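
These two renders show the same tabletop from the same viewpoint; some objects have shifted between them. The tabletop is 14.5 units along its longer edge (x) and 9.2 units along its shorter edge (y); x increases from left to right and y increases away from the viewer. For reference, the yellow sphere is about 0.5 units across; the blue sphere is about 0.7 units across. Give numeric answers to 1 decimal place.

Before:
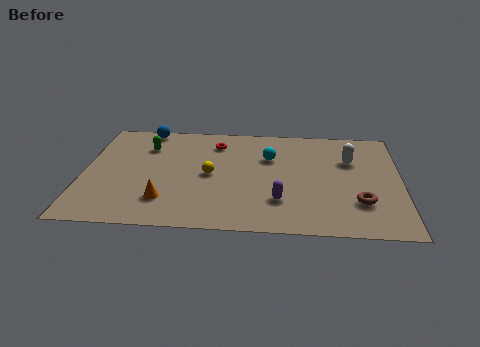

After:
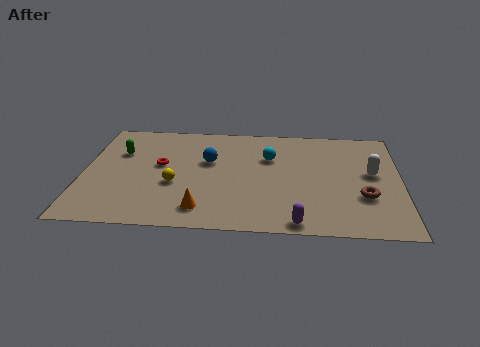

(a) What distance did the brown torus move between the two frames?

0.5

The brown torus was near (12.6, 2.6) before and (12.8, 3.1) after, so it travelled √(0.2² + 0.5²) ≈ 0.5 units.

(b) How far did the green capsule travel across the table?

1.3

From (2.8, 6.8) to (1.6, 6.2), the green capsule covered √(1.2² + 0.6²) ≈ 1.3 units.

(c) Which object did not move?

the cyan sphere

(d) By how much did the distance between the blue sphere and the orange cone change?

-2.2

They were about 6.3 units apart before and 4.1 after — 2.2 units closer together.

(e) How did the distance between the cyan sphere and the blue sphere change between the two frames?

-3.4

Before: roughly 6.2 units apart; after: 2.8. That's 3.4 units closer together.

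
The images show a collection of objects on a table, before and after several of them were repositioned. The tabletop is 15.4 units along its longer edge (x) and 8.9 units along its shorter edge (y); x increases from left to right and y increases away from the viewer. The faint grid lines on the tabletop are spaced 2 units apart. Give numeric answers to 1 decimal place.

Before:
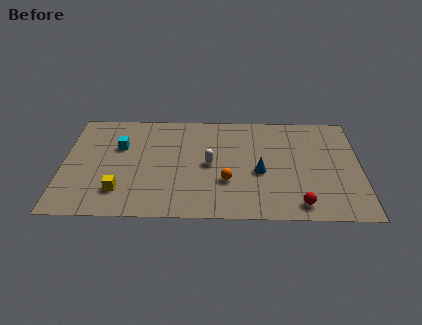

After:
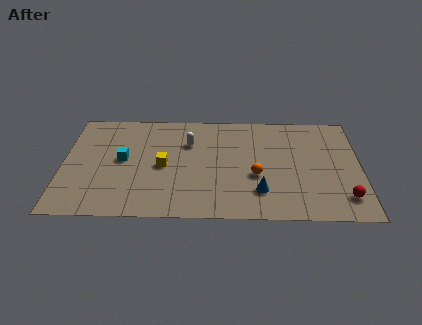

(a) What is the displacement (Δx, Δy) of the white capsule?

(-1.1, 1.8)

The white capsule started near (7.6, 4.4) and ended near (6.5, 6.2).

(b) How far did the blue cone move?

1.6

The blue cone was near (10.2, 3.8) before and (10.2, 2.2) after, so it travelled √(0.0² + 1.6²) ≈ 1.6 units.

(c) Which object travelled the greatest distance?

the yellow cube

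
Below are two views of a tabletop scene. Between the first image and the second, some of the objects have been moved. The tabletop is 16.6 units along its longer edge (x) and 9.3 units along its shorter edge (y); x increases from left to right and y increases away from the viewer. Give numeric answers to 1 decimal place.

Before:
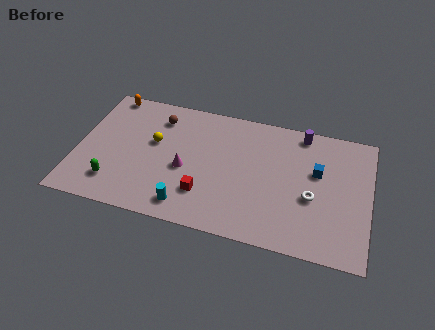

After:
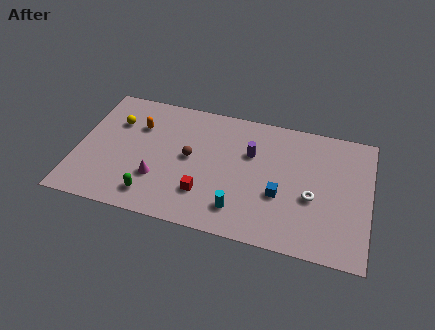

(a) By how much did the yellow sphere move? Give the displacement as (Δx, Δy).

(-2.3, 1.0)

The yellow sphere was at about (4.3, 5.5) and moved to about (2.0, 6.5).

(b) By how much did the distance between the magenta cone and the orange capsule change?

-2.7

Before: roughly 6.6 units apart; after: 3.9. That's 2.7 units closer together.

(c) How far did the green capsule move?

2.2

From (2.3, 2.0) to (4.5, 1.6), the green capsule covered √(2.2² + 0.4²) ≈ 2.2 units.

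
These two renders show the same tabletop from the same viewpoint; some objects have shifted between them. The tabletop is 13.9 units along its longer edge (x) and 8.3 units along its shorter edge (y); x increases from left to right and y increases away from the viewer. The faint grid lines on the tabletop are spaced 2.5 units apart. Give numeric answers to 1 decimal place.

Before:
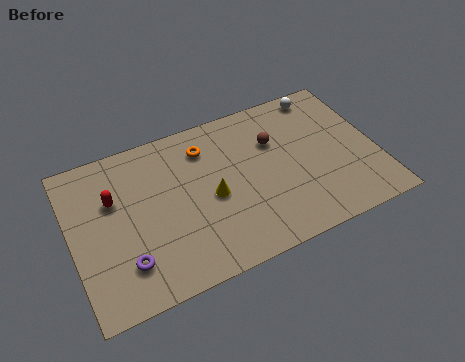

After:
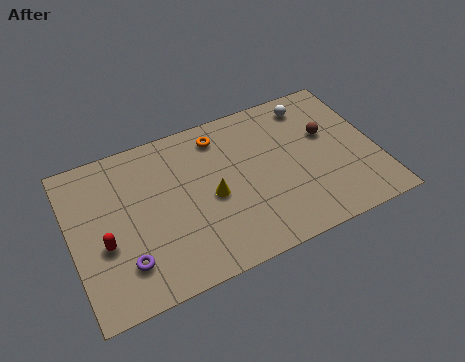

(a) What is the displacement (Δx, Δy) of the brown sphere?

(2.4, -0.5)

The brown sphere started near (9.4, 5.6) and ended near (11.8, 5.1).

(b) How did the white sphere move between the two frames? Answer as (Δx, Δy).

(-0.6, -0.4)

From the two frames, the white sphere sits at roughly (11.9, 7.4) before and (11.3, 7.0) after.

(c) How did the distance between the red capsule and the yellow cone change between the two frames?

+0.3

Before: roughly 4.6 units apart; after: 4.9. That's 0.3 units further apart.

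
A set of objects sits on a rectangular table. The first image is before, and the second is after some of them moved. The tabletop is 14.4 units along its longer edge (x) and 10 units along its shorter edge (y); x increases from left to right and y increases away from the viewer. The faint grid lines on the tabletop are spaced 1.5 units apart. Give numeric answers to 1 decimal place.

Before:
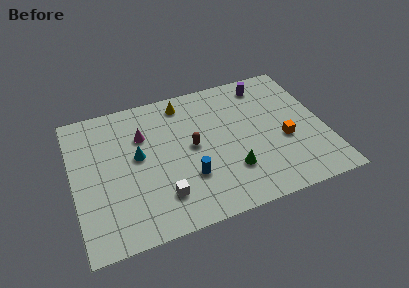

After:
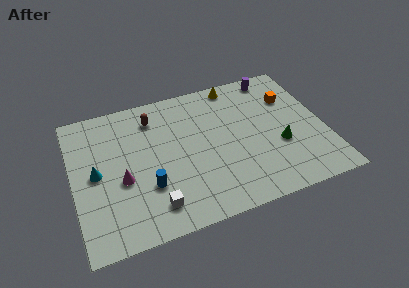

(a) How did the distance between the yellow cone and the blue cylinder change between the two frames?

+2.6

The distance was about 5.5 in the first image and 8.1 in the second, so they moved 2.6 units further apart.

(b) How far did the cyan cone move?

2.5

The cyan cone moved from about (3.7, 5.5) to (1.3, 5.0), a distance of √(2.4² + 0.5²) ≈ 2.5.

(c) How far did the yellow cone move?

3.1

The yellow cone was near (6.6, 8.6) before and (9.7, 9.0) after, so it travelled √(3.1² + 0.4²) ≈ 3.1 units.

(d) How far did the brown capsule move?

3.4

From (6.8, 5.2) to (4.8, 8.0), the brown capsule covered √(2.0² + 2.8²) ≈ 3.4 units.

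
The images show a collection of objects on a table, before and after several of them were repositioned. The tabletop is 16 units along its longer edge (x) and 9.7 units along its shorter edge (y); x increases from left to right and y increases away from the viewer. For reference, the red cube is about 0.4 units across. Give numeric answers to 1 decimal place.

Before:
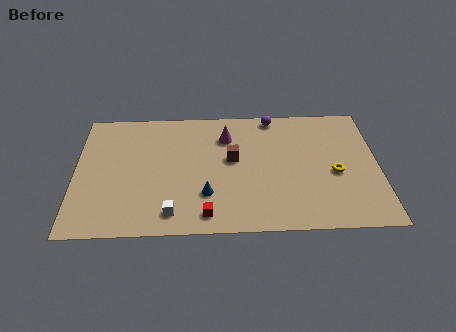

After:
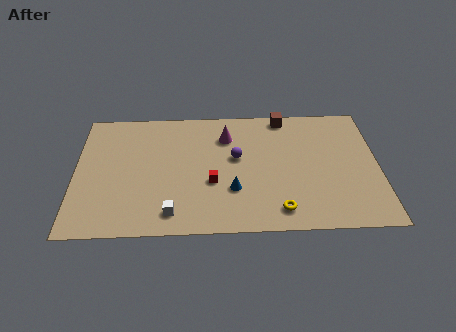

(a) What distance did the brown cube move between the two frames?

4.3

From (8.3, 5.5) to (11.1, 8.8), the brown cube covered √(2.8² + 3.3²) ≈ 4.3 units.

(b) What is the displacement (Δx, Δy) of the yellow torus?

(-3.0, -2.7)

From the two frames, the yellow torus sits at roughly (13.7, 4.2) before and (10.7, 1.5) after.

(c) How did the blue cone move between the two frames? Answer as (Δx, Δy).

(1.4, 0.3)

The blue cone was at about (6.9, 2.8) and moved to about (8.3, 3.1).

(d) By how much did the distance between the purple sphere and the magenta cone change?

-1.1

They were about 2.9 units apart before and 1.8 after — 1.1 units closer together.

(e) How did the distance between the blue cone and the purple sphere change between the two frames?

-4.5

Before: roughly 7.0 units apart; after: 2.5. That's 4.5 units closer together.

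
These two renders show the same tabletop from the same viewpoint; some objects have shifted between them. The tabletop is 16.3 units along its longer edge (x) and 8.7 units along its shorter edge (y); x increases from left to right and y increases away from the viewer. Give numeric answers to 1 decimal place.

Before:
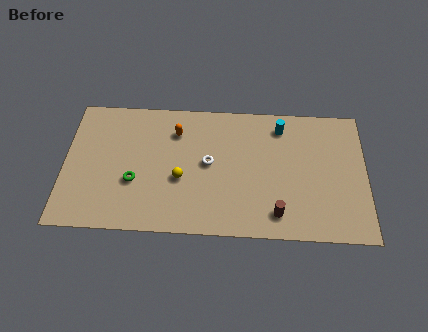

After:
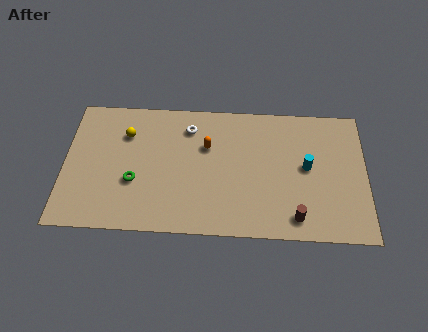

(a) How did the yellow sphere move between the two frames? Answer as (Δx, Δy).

(-3.0, 2.8)

From the two frames, the yellow sphere sits at roughly (6.3, 3.5) before and (3.3, 6.3) after.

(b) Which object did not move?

the green torus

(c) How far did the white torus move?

2.5

From (7.8, 4.6) to (6.7, 6.9), the white torus covered √(1.1² + 2.3²) ≈ 2.5 units.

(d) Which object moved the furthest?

the yellow sphere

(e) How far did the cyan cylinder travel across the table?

3.0

The cyan cylinder moved from about (11.7, 7.2) to (13.1, 4.6), a distance of √(1.4² + 2.6²) ≈ 3.0.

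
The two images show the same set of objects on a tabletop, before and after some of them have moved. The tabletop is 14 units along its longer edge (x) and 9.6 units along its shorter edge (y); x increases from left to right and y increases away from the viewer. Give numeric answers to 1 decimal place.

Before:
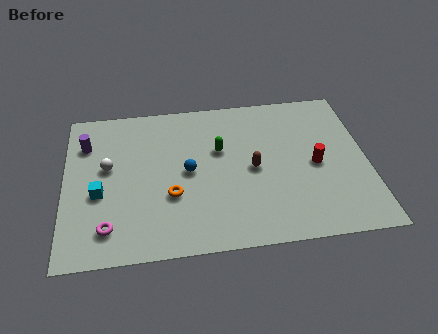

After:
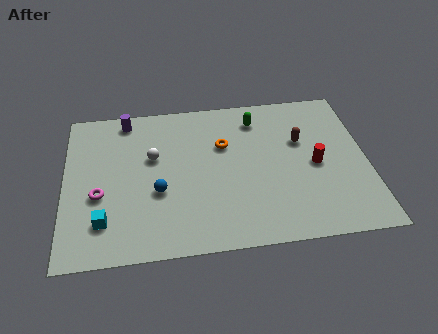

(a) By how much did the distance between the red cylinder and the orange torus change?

-2.2

The distance was about 6.8 in the first image and 4.6 in the second, so they moved 2.2 units closer together.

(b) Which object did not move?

the red cylinder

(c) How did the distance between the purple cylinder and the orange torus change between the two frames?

-0.4

The distance was about 5.4 in the first image and 5.0 in the second, so they moved 0.4 units closer together.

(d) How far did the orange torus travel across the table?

3.8

The orange torus moved from about (4.9, 3.4) to (7.4, 6.3), a distance of √(2.5² + 2.9²) ≈ 3.8.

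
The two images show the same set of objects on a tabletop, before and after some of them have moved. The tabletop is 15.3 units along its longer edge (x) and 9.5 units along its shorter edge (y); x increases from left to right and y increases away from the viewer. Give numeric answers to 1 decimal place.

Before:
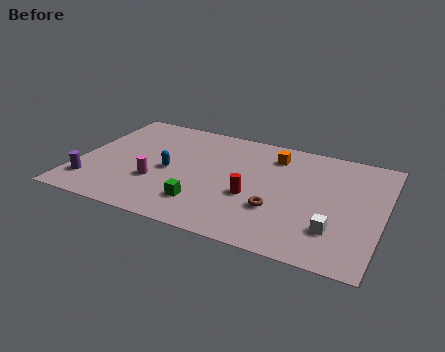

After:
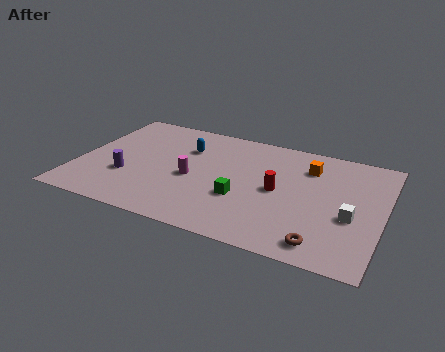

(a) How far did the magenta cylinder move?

2.0

The magenta cylinder was near (4.1, 3.2) before and (5.8, 4.2) after, so it travelled √(1.7² + 1.0²) ≈ 2.0 units.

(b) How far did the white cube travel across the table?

1.5

The white cube was near (13.1, 2.5) before and (13.8, 3.8) after, so it travelled √(0.7² + 1.3²) ≈ 1.5 units.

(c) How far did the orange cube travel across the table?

1.8

The orange cube moved from about (9.6, 7.6) to (11.4, 7.2), a distance of √(1.8² + 0.4²) ≈ 1.8.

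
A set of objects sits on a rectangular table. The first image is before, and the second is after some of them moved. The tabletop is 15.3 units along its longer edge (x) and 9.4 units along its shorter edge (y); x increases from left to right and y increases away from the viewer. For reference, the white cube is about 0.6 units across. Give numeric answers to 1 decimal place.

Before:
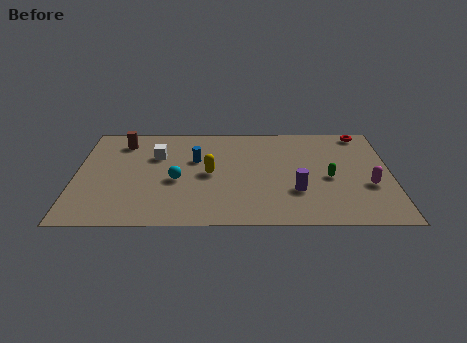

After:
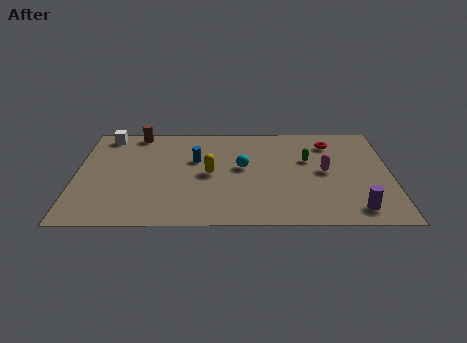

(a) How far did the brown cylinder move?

1.1

The brown cylinder moved from about (2.2, 7.6) to (2.9, 8.5), a distance of √(0.7² + 0.9²) ≈ 1.1.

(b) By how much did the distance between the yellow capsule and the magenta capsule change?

-2.2

They were about 7.8 units apart before and 5.6 after — 2.2 units closer together.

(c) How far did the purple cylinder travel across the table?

3.2

The purple cylinder was near (10.7, 3.0) before and (13.5, 1.4) after, so it travelled √(2.8² + 1.6²) ≈ 3.2 units.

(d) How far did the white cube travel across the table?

3.2

The white cube moved from about (3.9, 6.3) to (1.4, 8.3), a distance of √(2.5² + 2.0²) ≈ 3.2.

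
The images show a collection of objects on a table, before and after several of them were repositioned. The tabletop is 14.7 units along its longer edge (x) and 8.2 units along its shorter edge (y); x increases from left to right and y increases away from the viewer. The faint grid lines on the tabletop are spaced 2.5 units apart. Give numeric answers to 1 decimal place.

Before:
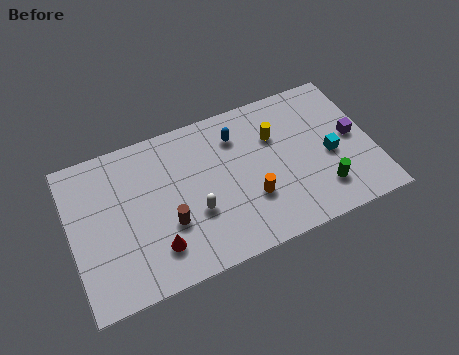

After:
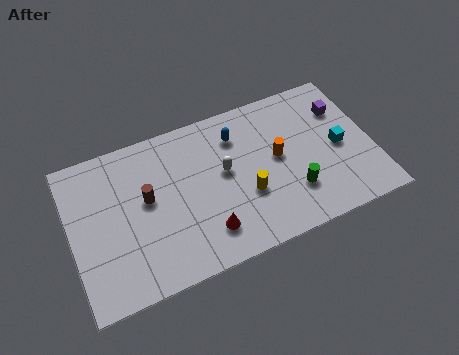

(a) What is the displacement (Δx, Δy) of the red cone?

(2.4, -0.1)

The red cone started near (3.9, 1.9) and ended near (6.3, 1.8).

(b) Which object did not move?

the blue capsule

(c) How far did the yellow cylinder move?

3.1

The yellow cylinder moved from about (10.1, 5.6) to (8.4, 3.0), a distance of √(1.7² + 2.6²) ≈ 3.1.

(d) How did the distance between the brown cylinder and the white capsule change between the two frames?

+2.5

The distance was about 1.3 in the first image and 3.8 in the second, so they moved 2.5 units further apart.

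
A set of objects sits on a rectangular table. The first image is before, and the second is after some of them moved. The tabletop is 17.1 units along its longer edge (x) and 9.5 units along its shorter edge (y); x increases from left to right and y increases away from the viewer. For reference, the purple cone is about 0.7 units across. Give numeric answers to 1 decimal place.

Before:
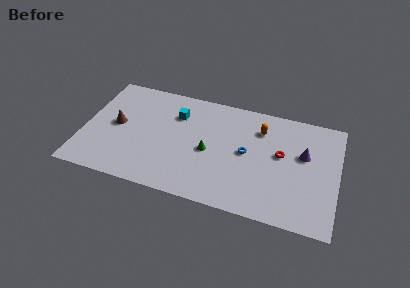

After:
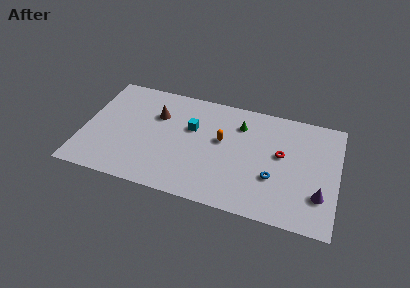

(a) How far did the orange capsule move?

3.0

From (11.8, 7.2) to (9.3, 5.5), the orange capsule covered √(2.5² + 1.7²) ≈ 3.0 units.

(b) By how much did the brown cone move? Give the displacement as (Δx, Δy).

(2.6, 1.6)

The brown cone started near (2.2, 4.9) and ended near (4.8, 6.5).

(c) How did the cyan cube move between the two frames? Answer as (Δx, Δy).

(1.1, -0.9)

The cyan cube was at about (6.1, 6.9) and moved to about (7.2, 6.0).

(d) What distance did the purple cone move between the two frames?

3.3

The purple cone moved from about (14.8, 5.8) to (16.0, 2.7), a distance of √(1.2² + 3.1²) ≈ 3.3.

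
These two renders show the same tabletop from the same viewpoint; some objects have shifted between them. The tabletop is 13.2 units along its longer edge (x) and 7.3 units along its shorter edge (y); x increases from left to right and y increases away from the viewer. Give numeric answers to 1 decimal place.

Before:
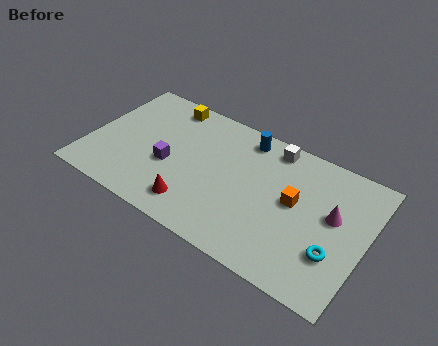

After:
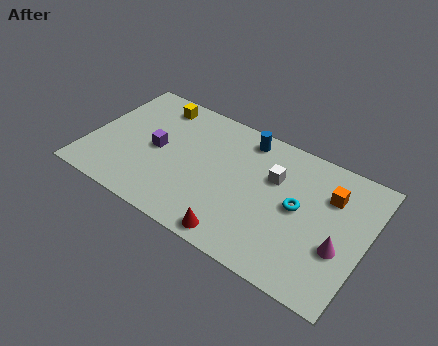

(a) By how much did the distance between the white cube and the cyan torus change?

-3.8

The distance was about 5.4 in the first image and 1.6 in the second, so they moved 3.8 units closer together.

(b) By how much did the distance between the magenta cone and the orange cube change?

+0.8

Before: roughly 1.8 units apart; after: 2.6. That's 0.8 units further apart.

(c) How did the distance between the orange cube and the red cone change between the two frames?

+0.6

The distance was about 5.1 in the first image and 5.7 in the second, so they moved 0.6 units further apart.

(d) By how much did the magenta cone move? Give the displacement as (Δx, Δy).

(0.5, -1.5)

The magenta cone started near (11.6, 4.2) and ended near (12.1, 2.7).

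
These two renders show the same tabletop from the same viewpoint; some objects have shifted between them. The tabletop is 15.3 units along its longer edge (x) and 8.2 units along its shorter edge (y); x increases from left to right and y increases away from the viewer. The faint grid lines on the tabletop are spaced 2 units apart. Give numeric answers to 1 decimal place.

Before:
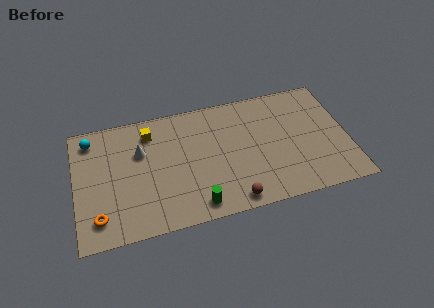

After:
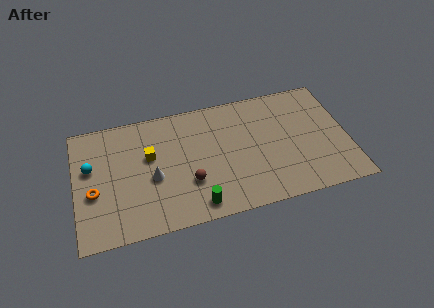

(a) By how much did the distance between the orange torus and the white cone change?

-1.2

They were about 4.5 units apart before and 3.3 after — 1.2 units closer together.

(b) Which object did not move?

the green cylinder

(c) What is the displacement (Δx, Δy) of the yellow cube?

(-0.1, -1.6)

The yellow cube started near (4.3, 6.6) and ended near (4.2, 5.0).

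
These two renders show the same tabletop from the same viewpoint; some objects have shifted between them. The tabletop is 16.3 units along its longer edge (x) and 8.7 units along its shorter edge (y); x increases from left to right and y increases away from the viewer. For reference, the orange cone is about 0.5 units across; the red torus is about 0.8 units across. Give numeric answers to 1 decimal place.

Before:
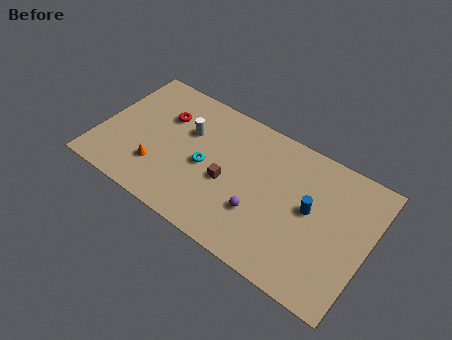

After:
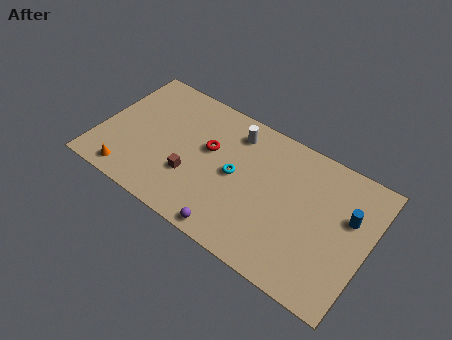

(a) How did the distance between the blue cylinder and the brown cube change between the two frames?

+4.6

Before: roughly 5.0 units apart; after: 9.6. That's 4.6 units further apart.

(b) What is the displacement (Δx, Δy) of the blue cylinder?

(2.2, 0.8)

The blue cylinder started near (12.8, 4.7) and ended near (15.0, 5.5).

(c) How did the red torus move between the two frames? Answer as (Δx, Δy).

(2.9, -0.8)

The red torus was at about (3.6, 6.0) and moved to about (6.5, 5.2).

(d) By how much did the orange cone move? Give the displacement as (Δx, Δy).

(-1.5, -1.3)

The orange cone started near (3.8, 2.4) and ended near (2.3, 1.1).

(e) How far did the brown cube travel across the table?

2.2

From (7.9, 3.7) to (5.8, 2.9), the brown cube covered √(2.1² + 0.8²) ≈ 2.2 units.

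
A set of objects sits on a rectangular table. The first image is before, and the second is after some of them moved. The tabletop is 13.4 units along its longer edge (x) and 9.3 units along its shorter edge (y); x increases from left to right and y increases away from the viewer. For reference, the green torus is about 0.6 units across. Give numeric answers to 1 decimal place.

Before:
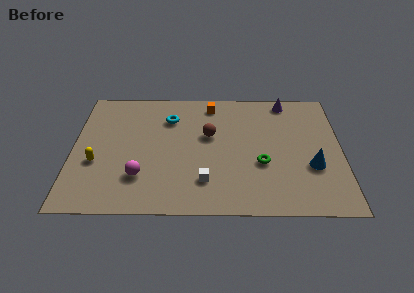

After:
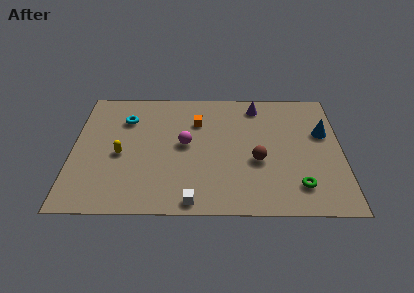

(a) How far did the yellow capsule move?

1.3

The yellow capsule was near (1.2, 3.5) before and (2.4, 4.1) after, so it travelled √(1.2² + 0.6²) ≈ 1.3 units.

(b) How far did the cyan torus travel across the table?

2.2

The cyan torus was near (4.8, 6.9) before and (2.6, 6.8) after, so it travelled √(2.2² + 0.1²) ≈ 2.2 units.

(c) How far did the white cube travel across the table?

1.5

The white cube was near (6.6, 2.2) before and (6.0, 0.8) after, so it travelled √(0.6² + 1.4²) ≈ 1.5 units.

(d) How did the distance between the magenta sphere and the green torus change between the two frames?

+0.3

They were about 6.1 units apart before and 6.4 after — 0.3 units further apart.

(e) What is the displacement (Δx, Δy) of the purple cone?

(-1.5, -0.4)

The purple cone started near (10.7, 8.3) and ended near (9.2, 7.9).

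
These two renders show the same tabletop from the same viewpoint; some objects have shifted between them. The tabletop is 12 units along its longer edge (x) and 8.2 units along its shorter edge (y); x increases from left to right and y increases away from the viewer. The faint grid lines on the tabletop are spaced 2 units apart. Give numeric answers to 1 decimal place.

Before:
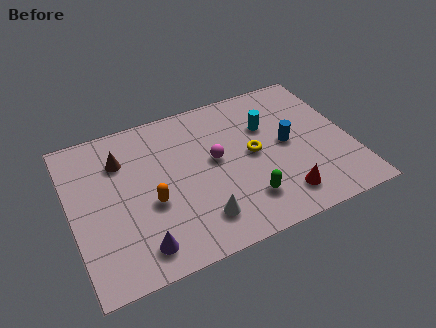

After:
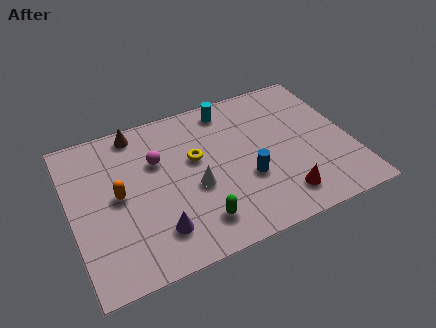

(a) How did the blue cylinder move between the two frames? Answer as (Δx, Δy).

(-1.9, -1.2)

The blue cylinder was at about (9.3, 4.2) and moved to about (7.4, 3.0).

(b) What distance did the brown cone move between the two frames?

1.5

The brown cone moved from about (2.3, 6.0) to (3.1, 7.3), a distance of √(0.8² + 1.3²) ≈ 1.5.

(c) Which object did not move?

the red cone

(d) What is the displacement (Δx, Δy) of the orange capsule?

(-1.3, 0.9)

From the two frames, the orange capsule sits at roughly (3.3, 3.3) before and (2.0, 4.2) after.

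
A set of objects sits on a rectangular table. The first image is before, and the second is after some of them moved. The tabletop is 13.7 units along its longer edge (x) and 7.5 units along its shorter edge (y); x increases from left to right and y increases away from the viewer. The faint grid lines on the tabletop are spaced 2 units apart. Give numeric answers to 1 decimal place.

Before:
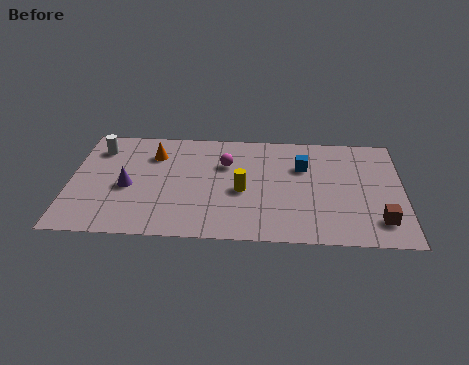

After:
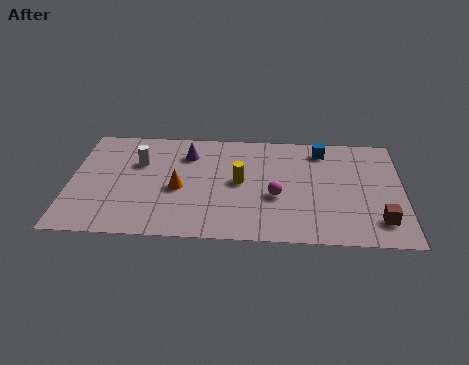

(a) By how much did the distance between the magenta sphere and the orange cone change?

+1.0

They were about 3.0 units apart before and 4.0 after — 1.0 units further apart.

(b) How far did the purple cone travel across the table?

3.4

The purple cone moved from about (2.4, 3.3) to (4.8, 5.7), a distance of √(2.4² + 2.4²) ≈ 3.4.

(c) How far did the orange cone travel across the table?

2.5

The orange cone moved from about (3.4, 5.6) to (4.5, 3.3), a distance of √(1.1² + 2.3²) ≈ 2.5.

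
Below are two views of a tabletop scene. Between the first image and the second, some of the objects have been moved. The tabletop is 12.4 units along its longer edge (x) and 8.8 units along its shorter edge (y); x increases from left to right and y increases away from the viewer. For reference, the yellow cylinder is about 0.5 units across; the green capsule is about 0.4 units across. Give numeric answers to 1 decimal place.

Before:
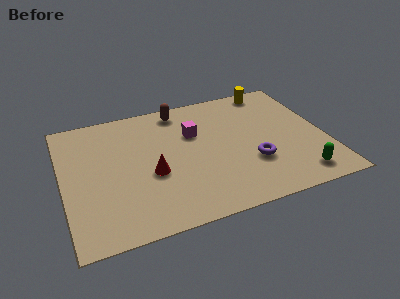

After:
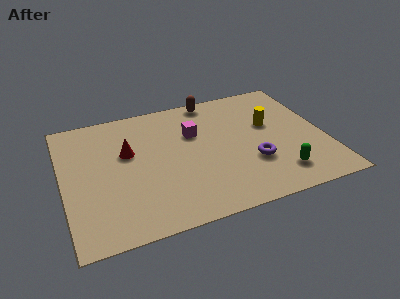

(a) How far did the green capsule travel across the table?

1.0

From (10.8, 1.3) to (9.9, 1.7), the green capsule covered √(0.9² + 0.4²) ≈ 1.0 units.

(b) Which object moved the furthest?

the yellow cylinder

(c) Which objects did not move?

the magenta cube and the purple torus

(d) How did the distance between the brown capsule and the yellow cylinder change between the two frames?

-0.8

Before: roughly 4.5 units apart; after: 3.7. That's 0.8 units closer together.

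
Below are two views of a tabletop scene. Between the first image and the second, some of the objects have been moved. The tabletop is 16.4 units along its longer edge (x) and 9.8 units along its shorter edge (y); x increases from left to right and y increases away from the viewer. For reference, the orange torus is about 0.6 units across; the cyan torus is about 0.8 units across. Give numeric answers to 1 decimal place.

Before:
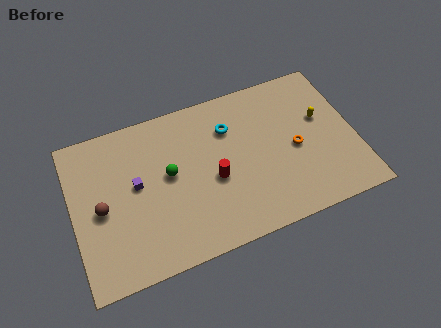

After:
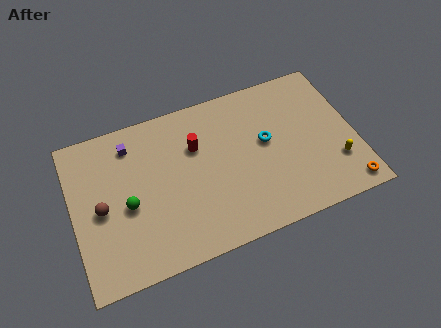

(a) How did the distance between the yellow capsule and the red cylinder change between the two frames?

+2.0

They were about 6.7 units apart before and 8.7 after — 2.0 units further apart.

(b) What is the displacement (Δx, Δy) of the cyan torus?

(2.0, -1.6)

From the two frames, the cyan torus sits at roughly (9.3, 7.1) before and (11.3, 5.5) after.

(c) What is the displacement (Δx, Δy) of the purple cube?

(-0.1, 2.6)

From the two frames, the purple cube sits at roughly (3.7, 5.4) before and (3.6, 8.0) after.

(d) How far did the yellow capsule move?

3.1

From (14.6, 5.9) to (15.1, 2.8), the yellow capsule covered √(0.5² + 3.1²) ≈ 3.1 units.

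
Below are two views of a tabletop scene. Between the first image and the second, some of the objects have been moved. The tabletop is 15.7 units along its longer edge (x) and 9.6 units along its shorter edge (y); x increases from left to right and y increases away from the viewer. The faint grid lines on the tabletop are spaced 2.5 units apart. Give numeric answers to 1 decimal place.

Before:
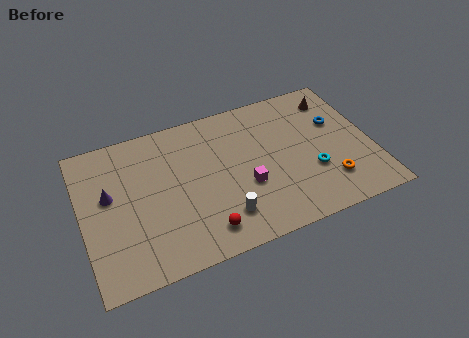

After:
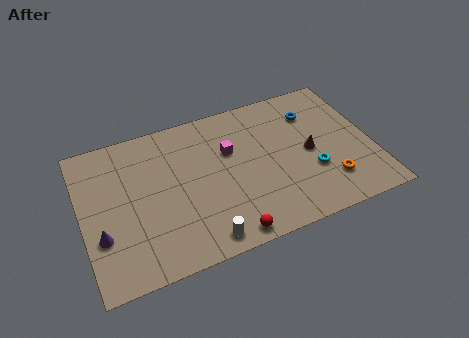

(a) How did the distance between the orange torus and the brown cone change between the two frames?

-3.2

The distance was about 5.6 in the first image and 2.4 in the second, so they moved 3.2 units closer together.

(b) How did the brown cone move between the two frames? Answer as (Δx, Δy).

(-1.8, -3.2)

The brown cone was at about (14.1, 7.8) and moved to about (12.3, 4.6).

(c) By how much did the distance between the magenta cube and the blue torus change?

-1.1

The distance was about 5.9 in the first image and 4.8 in the second, so they moved 1.1 units closer together.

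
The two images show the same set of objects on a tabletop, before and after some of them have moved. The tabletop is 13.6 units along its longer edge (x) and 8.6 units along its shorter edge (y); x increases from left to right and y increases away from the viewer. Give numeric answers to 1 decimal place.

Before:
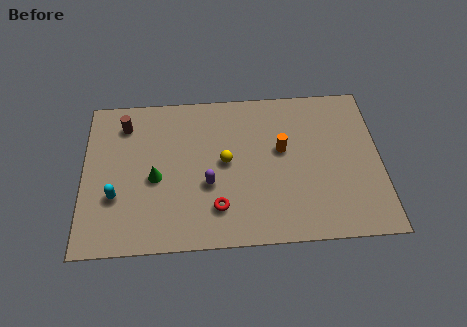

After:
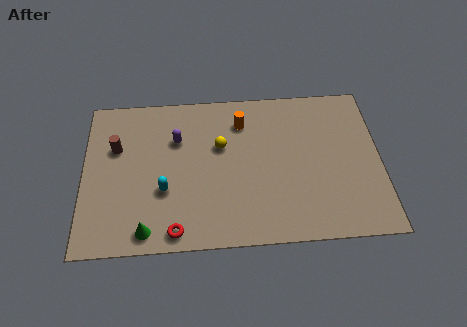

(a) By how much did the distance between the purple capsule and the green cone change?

+2.6

They were about 2.5 units apart before and 5.1 after — 2.6 units further apart.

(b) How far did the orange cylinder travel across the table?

2.5

The orange cylinder was near (9.1, 5.0) before and (7.3, 6.7) after, so it travelled √(1.8² + 1.7²) ≈ 2.5 units.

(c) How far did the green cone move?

2.8

The green cone was near (3.3, 3.8) before and (2.9, 1.0) after, so it travelled √(0.4² + 2.8²) ≈ 2.8 units.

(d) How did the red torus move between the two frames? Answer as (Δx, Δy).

(-1.9, -1.1)

From the two frames, the red torus sits at roughly (6.1, 2.0) before and (4.2, 0.9) after.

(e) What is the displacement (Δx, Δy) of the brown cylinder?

(-0.4, -1.3)

From the two frames, the brown cylinder sits at roughly (1.9, 6.9) before and (1.5, 5.6) after.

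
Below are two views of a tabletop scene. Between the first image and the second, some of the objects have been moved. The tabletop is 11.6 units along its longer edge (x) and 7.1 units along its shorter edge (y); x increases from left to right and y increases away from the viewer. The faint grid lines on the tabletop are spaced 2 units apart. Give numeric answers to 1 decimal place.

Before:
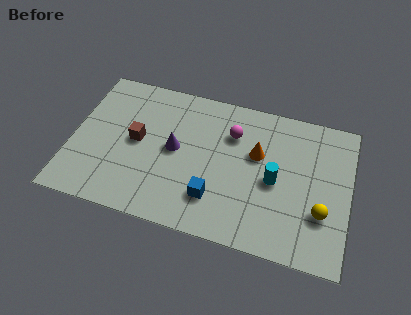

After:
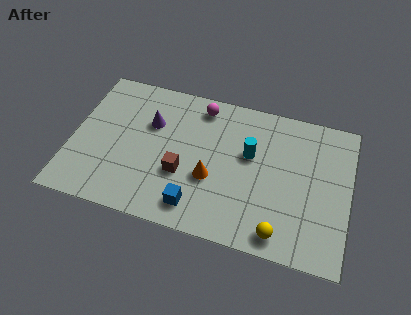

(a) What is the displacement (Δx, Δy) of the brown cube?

(2.0, -1.1)

The brown cube was at about (2.7, 3.7) and moved to about (4.7, 2.6).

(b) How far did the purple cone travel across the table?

1.5

From (4.3, 3.7) to (3.2, 4.7), the purple cone covered √(1.1² + 1.0²) ≈ 1.5 units.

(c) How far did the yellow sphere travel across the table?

2.1

From (10.5, 2.3) to (8.9, 0.9), the yellow sphere covered √(1.6² + 1.4²) ≈ 2.1 units.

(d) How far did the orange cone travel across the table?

2.5

The orange cone moved from about (7.7, 4.4) to (5.9, 2.7), a distance of √(1.8² + 1.7²) ≈ 2.5.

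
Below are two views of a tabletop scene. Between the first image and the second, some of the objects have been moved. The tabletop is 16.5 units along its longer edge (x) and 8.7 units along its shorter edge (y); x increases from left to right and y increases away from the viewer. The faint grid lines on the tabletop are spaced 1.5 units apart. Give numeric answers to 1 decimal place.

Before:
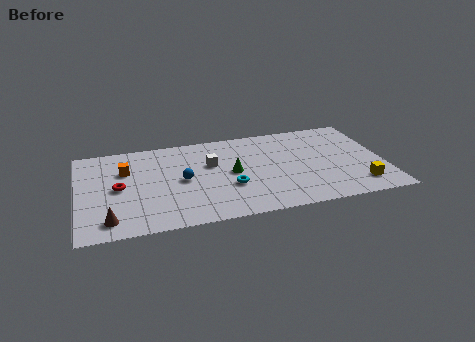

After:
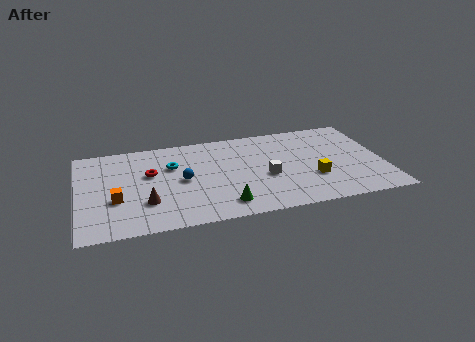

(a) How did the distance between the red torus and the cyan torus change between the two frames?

-4.7

They were about 6.0 units apart before and 1.3 after — 4.7 units closer together.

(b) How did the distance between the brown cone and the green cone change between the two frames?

-3.1

They were about 7.3 units apart before and 4.2 after — 3.1 units closer together.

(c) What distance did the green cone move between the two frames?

3.0

From (8.3, 4.4) to (7.7, 1.5), the green cone covered √(0.6² + 2.9²) ≈ 3.0 units.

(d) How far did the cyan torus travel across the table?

4.0

From (8.1, 3.1) to (5.1, 5.8), the cyan torus covered √(3.0² + 2.7²) ≈ 4.0 units.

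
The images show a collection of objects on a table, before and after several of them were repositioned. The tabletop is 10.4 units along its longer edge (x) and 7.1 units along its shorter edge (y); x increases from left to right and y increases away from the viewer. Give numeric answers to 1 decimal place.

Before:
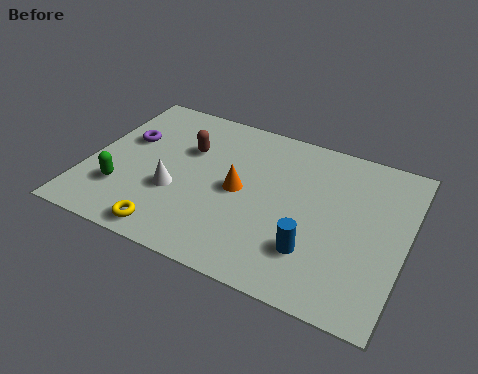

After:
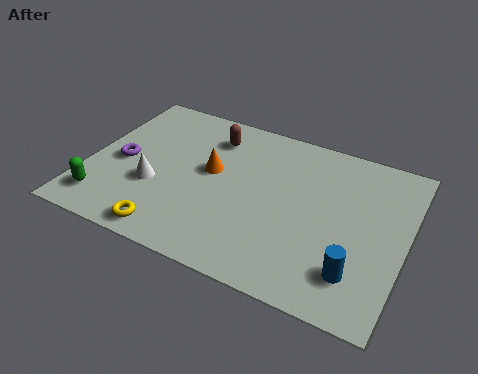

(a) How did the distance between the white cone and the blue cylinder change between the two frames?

+2.1

Before: roughly 4.7 units apart; after: 6.8. That's 2.1 units further apart.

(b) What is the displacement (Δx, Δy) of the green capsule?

(-0.5, -0.7)

From the two frames, the green capsule sits at roughly (1.3, 2.0) before and (0.8, 1.3) after.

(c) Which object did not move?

the yellow torus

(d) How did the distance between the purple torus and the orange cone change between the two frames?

-1.0

They were about 4.0 units apart before and 3.0 after — 1.0 units closer together.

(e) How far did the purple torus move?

1.1

The purple torus moved from about (1.1, 4.4) to (1.1, 3.3), a distance of √(0.0² + 1.1²) ≈ 1.1.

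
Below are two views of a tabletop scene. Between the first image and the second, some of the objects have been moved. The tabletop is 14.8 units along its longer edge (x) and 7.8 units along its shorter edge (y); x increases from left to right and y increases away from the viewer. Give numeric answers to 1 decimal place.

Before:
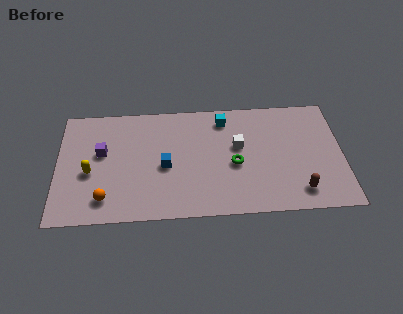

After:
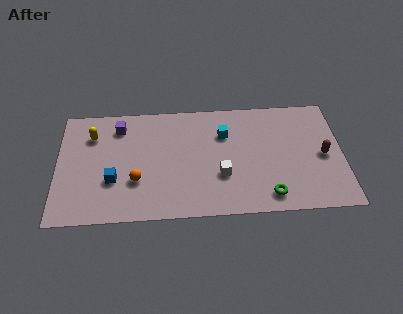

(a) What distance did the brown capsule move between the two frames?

2.6

The brown capsule was near (12.5, 1.4) before and (13.8, 3.7) after, so it travelled √(1.3² + 2.3²) ≈ 2.6 units.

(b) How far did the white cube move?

2.1

From (9.4, 4.6) to (8.5, 2.7), the white cube covered √(0.9² + 1.9²) ≈ 2.1 units.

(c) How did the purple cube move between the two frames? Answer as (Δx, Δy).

(0.9, 1.7)

The purple cube started near (2.3, 4.6) and ended near (3.2, 6.3).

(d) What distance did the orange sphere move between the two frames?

1.9

From (2.5, 1.5) to (4.1, 2.6), the orange sphere covered √(1.6² + 1.1²) ≈ 1.9 units.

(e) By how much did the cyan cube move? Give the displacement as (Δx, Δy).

(0.0, -1.0)

The cyan cube was at about (8.7, 6.5) and moved to about (8.7, 5.5).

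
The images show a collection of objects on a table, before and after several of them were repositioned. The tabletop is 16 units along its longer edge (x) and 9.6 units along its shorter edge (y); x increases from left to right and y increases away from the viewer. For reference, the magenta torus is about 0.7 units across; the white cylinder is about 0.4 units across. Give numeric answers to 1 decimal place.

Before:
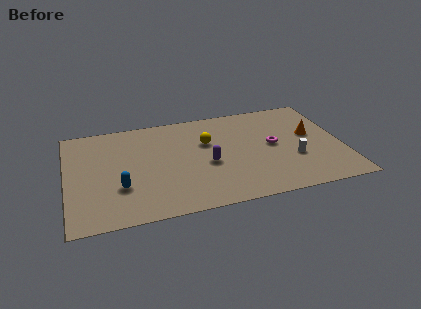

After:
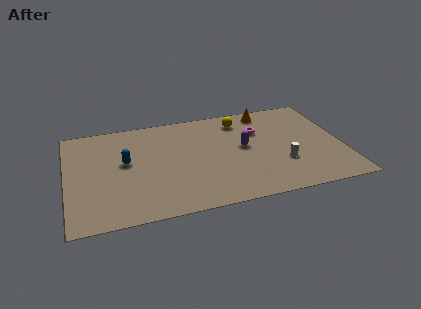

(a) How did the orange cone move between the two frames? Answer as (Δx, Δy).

(-2.4, 2.9)

From the two frames, the orange cone sits at roughly (14.3, 5.5) before and (11.9, 8.4) after.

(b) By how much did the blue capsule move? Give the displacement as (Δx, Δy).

(0.4, 2.3)

The blue capsule was at about (3.0, 3.1) and moved to about (3.4, 5.4).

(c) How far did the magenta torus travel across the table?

1.7

From (12.0, 5.0) to (11.3, 6.6), the magenta torus covered √(0.7² + 1.6²) ≈ 1.7 units.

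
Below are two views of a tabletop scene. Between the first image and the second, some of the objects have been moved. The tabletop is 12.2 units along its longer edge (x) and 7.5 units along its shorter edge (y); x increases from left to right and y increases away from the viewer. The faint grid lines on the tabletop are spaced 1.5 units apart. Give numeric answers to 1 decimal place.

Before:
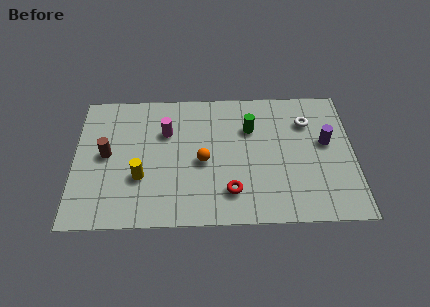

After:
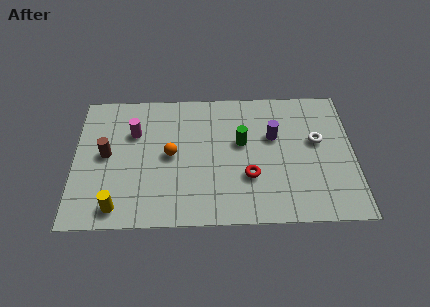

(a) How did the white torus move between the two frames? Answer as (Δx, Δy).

(0.4, -1.1)

From the two frames, the white torus sits at roughly (10.2, 5.5) before and (10.6, 4.4) after.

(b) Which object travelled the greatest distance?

the purple cylinder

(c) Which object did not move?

the brown cylinder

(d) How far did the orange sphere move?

1.5

The orange sphere was near (5.6, 3.4) before and (4.2, 3.8) after, so it travelled √(1.4² + 0.4²) ≈ 1.5 units.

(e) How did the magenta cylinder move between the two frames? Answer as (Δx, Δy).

(-1.4, 0.0)

The magenta cylinder started near (4.0, 5.1) and ended near (2.6, 5.1).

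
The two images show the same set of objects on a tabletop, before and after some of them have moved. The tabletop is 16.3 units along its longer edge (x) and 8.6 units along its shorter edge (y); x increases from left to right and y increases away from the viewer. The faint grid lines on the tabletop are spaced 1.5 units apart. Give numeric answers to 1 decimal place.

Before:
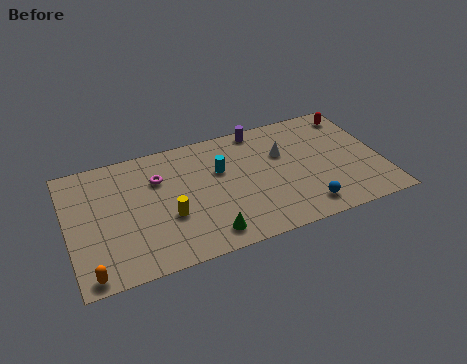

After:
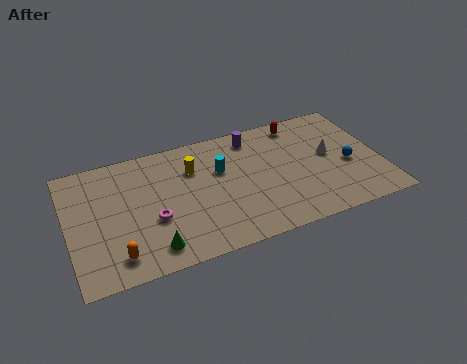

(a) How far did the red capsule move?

2.9

The red capsule moved from about (15.3, 7.3) to (12.4, 7.5), a distance of √(2.9² + 0.2²) ≈ 2.9.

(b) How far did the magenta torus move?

2.7

The magenta torus was near (4.8, 6.0) before and (4.3, 3.3) after, so it travelled √(0.5² + 2.7²) ≈ 2.7 units.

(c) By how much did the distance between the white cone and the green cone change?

+4.0

They were about 6.2 units apart before and 10.2 after — 4.0 units further apart.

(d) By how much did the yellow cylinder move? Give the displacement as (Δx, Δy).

(1.5, 2.9)

From the two frames, the yellow cylinder sits at roughly (5.1, 3.2) before and (6.6, 6.1) after.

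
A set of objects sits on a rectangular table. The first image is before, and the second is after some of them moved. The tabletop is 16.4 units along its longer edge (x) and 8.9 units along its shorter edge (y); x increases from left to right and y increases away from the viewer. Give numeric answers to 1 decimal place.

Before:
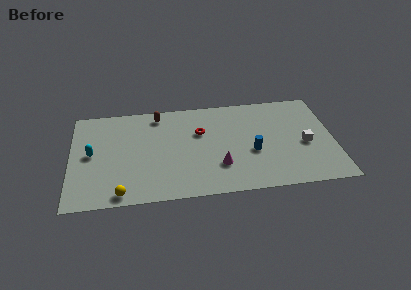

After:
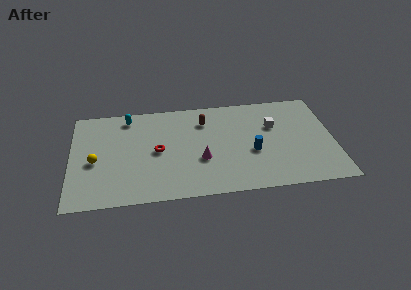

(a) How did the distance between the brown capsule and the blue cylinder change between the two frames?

-2.8

The distance was about 7.1 in the first image and 4.3 in the second, so they moved 2.8 units closer together.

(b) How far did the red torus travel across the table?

3.0

From (8.1, 5.8) to (5.4, 4.4), the red torus covered √(2.7² + 1.4²) ≈ 3.0 units.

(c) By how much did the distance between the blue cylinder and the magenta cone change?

+0.9

The distance was about 2.3 in the first image and 3.2 in the second, so they moved 0.9 units further apart.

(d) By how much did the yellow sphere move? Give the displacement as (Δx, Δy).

(-1.6, 3.0)

From the two frames, the yellow sphere sits at roughly (3.1, 0.9) before and (1.5, 3.9) after.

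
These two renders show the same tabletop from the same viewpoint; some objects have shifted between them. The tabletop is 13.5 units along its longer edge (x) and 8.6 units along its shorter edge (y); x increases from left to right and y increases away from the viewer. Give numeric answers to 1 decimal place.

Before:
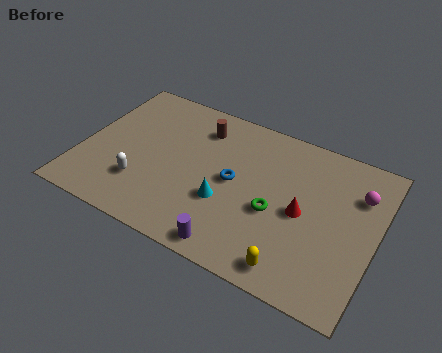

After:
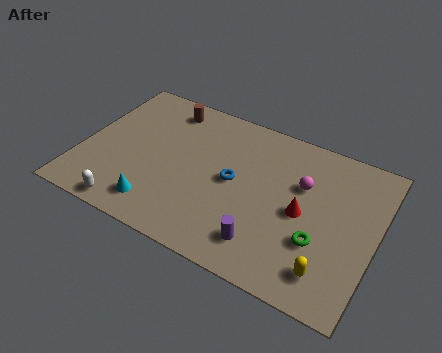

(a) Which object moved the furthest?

the cyan cone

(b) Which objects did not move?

the blue torus and the red cone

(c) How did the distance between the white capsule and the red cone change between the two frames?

+0.8

Before: roughly 7.4 units apart; after: 8.2. That's 0.8 units further apart.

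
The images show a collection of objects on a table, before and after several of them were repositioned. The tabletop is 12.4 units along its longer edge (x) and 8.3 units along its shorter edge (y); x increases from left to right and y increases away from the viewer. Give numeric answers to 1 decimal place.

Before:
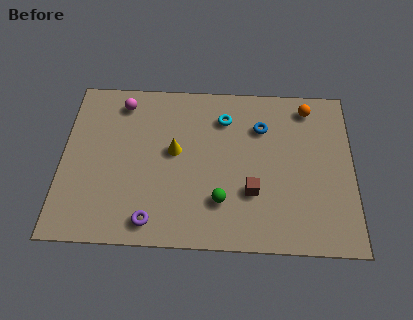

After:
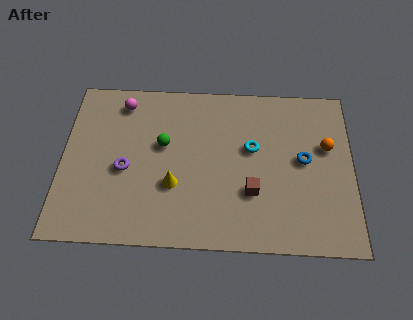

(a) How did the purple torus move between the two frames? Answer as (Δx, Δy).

(-1.2, 2.5)

The purple torus started near (3.9, 1.1) and ended near (2.7, 3.6).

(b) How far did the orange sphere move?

2.2

The orange sphere was near (10.5, 7.1) before and (11.3, 5.1) after, so it travelled √(0.8² + 2.0²) ≈ 2.2 units.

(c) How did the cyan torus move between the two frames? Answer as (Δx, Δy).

(1.2, -1.5)

The cyan torus started near (6.9, 6.4) and ended near (8.1, 4.9).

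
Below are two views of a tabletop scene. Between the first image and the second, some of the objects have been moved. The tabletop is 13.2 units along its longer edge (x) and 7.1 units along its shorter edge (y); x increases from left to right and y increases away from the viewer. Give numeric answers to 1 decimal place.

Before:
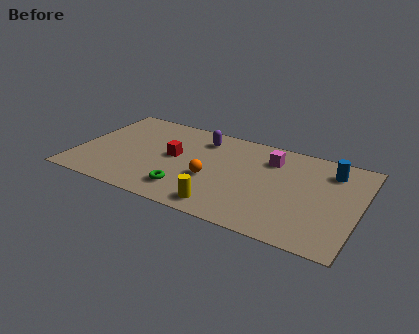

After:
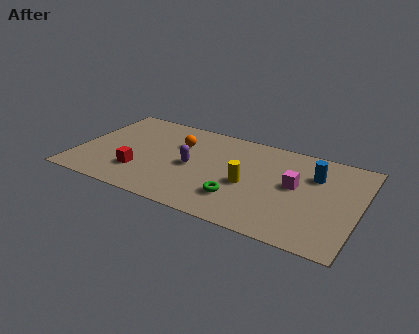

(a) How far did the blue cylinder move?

0.9

From (11.7, 5.6) to (11.0, 5.0), the blue cylinder covered √(0.7² + 0.6²) ≈ 0.9 units.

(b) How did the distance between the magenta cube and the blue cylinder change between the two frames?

-1.4

The distance was about 2.8 in the first image and 1.4 in the second, so they moved 1.4 units closer together.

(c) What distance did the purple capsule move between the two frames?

2.3

From (5.6, 5.7) to (5.4, 3.4), the purple capsule covered √(0.2² + 2.3²) ≈ 2.3 units.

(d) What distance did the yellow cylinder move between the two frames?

2.3

From (7.2, 1.0) to (8.1, 3.1), the yellow cylinder covered √(0.9² + 2.1²) ≈ 2.3 units.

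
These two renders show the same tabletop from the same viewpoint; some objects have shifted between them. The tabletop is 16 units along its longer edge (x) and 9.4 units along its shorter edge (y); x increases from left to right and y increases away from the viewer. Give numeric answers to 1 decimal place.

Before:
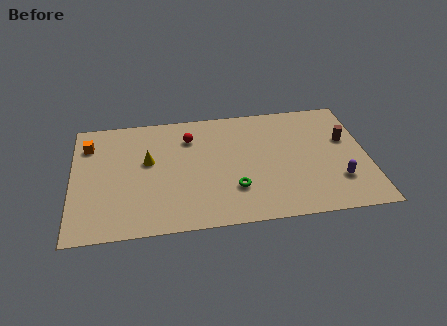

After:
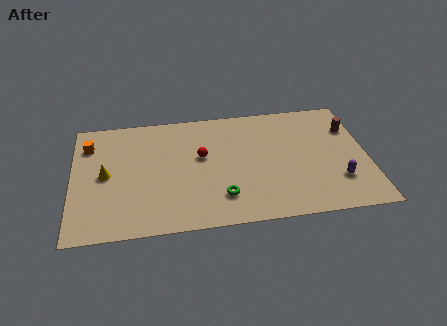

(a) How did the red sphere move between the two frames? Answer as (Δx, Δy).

(0.6, -1.6)

From the two frames, the red sphere sits at roughly (6.4, 7.1) before and (7.0, 5.5) after.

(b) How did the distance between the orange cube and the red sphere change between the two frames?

+0.8

They were about 5.5 units apart before and 6.3 after — 0.8 units further apart.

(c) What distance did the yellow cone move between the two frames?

2.4

From (4.1, 5.5) to (1.8, 4.7), the yellow cone covered √(2.3² + 0.8²) ≈ 2.4 units.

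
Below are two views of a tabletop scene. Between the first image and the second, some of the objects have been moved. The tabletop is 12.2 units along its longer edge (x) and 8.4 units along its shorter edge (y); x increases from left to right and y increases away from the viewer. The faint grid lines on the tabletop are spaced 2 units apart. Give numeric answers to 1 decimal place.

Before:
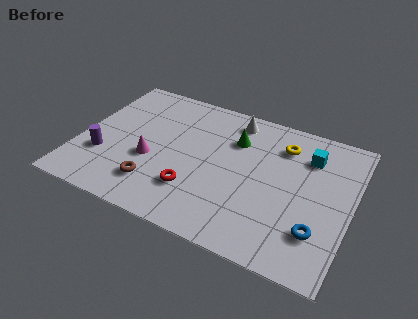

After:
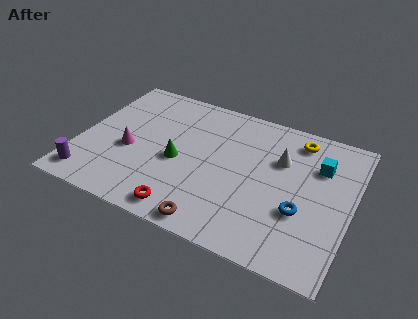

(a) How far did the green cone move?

3.3

The green cone moved from about (6.8, 6.0) to (4.5, 3.7), a distance of √(2.3² + 2.3²) ≈ 3.3.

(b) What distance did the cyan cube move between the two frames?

0.6

From (10.1, 6.3) to (10.6, 5.9), the cyan cube covered √(0.5² + 0.4²) ≈ 0.6 units.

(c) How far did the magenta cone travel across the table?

1.0

From (3.3, 3.3) to (2.3, 3.5), the magenta cone covered √(1.0² + 0.2²) ≈ 1.0 units.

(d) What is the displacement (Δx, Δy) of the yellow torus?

(0.6, 0.6)

The yellow torus was at about (8.9, 6.5) and moved to about (9.5, 7.1).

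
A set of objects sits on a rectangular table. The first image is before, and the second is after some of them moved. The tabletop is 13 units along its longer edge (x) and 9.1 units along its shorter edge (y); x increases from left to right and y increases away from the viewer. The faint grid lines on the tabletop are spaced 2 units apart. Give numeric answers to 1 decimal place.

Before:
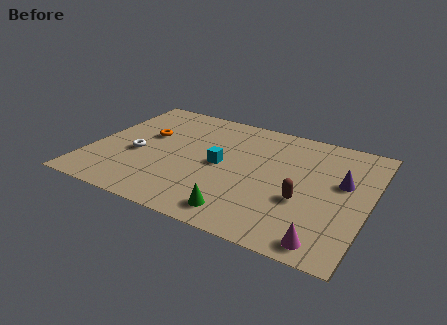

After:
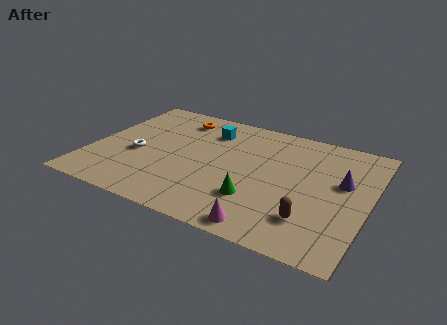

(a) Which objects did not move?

the purple cone and the white torus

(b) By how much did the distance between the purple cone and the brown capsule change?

+0.8

Before: roughly 2.6 units apart; after: 3.4. That's 0.8 units further apart.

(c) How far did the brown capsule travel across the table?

1.3

The brown capsule was near (10.1, 3.4) before and (10.6, 2.2) after, so it travelled √(0.5² + 1.2²) ≈ 1.3 units.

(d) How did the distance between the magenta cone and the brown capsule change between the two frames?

-0.4

The distance was about 2.7 in the first image and 2.3 in the second, so they moved 0.4 units closer together.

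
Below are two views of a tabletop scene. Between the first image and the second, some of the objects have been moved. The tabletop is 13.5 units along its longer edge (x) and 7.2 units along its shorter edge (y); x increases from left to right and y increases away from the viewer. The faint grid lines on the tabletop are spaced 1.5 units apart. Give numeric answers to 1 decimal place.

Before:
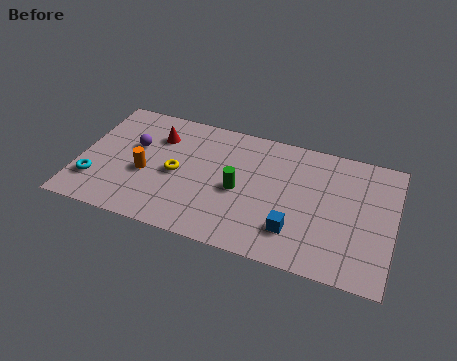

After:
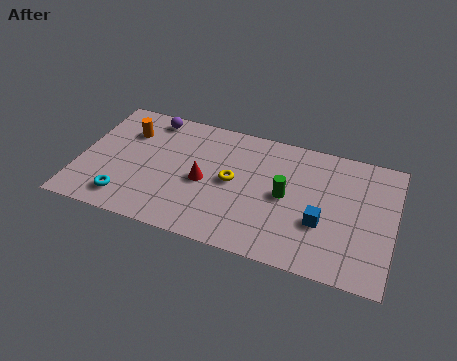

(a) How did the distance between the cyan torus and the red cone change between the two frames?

-0.4

They were about 4.2 units apart before and 3.8 after — 0.4 units closer together.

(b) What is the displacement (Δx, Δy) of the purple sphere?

(0.5, 1.9)

From the two frames, the purple sphere sits at roughly (2.3, 4.4) before and (2.8, 6.3) after.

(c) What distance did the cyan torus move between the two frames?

1.5

The cyan torus was near (0.8, 1.9) before and (2.2, 1.3) after, so it travelled √(1.4² + 0.6²) ≈ 1.5 units.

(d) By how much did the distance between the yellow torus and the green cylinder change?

-0.4

Before: roughly 2.7 units apart; after: 2.3. That's 0.4 units closer together.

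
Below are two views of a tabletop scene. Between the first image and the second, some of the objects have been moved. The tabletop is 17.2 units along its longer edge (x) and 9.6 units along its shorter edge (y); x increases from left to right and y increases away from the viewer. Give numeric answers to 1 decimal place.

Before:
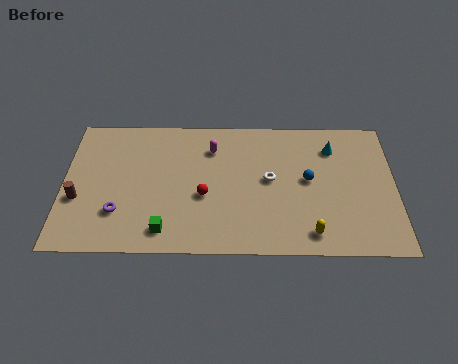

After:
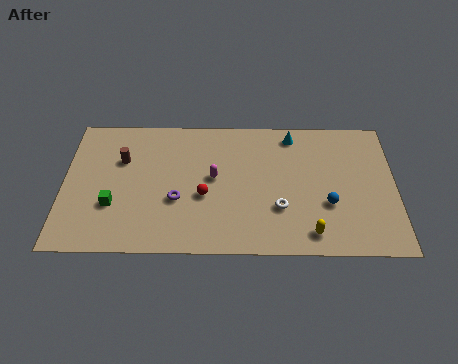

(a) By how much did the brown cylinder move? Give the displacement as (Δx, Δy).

(2.2, 2.8)

The brown cylinder was at about (0.8, 3.6) and moved to about (3.0, 6.4).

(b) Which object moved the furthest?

the brown cylinder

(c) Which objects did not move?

the yellow capsule and the red sphere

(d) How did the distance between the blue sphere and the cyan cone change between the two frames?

+2.6

The distance was about 2.6 in the first image and 5.2 in the second, so they moved 2.6 units further apart.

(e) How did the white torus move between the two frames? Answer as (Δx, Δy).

(0.5, -2.0)

The white torus was at about (10.7, 5.1) and moved to about (11.2, 3.1).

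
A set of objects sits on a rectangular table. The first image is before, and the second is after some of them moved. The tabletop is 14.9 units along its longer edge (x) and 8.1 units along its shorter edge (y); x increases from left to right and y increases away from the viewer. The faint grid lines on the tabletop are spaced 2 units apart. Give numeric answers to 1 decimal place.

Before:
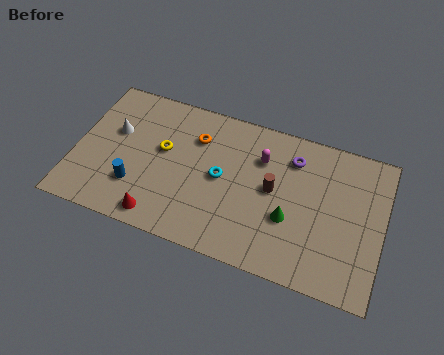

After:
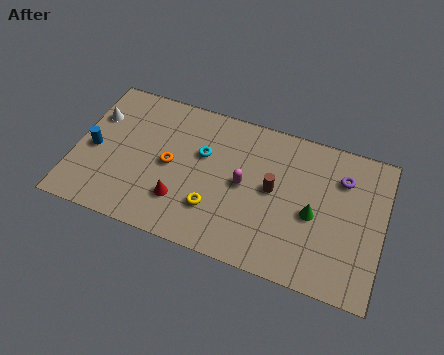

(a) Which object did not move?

the brown cylinder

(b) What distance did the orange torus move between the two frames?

2.2

The orange torus was near (5.7, 5.9) before and (4.6, 4.0) after, so it travelled √(1.1² + 1.9²) ≈ 2.2 units.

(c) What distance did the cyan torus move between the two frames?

1.4

The cyan torus moved from about (7.1, 4.1) to (6.1, 5.1), a distance of √(1.0² + 1.0²) ≈ 1.4.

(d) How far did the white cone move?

1.2

The white cone moved from about (1.8, 5.0) to (0.8, 5.6), a distance of √(1.0² + 0.6²) ≈ 1.2.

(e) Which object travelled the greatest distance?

the yellow torus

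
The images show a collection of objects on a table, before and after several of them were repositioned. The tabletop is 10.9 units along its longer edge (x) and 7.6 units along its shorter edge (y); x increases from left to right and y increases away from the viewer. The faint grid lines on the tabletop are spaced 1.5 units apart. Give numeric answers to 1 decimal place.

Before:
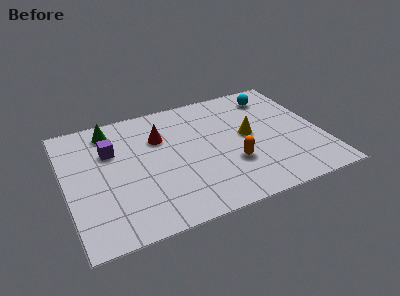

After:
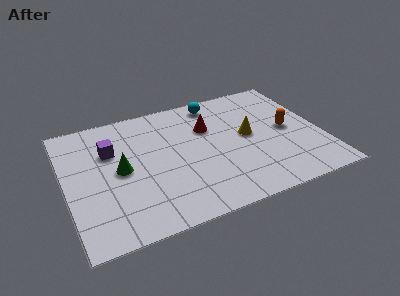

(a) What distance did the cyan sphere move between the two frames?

2.5

The cyan sphere was near (9.2, 6.2) before and (6.7, 6.6) after, so it travelled √(2.5² + 0.4²) ≈ 2.5 units.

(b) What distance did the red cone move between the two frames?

2.1

The red cone moved from about (4.1, 5.2) to (6.2, 5.1), a distance of √(2.1² + 0.1²) ≈ 2.1.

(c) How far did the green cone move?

2.6

From (2.1, 6.4) to (2.3, 3.8), the green cone covered √(0.2² + 2.6²) ≈ 2.6 units.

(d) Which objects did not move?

the yellow cone and the purple cube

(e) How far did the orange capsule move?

2.9

The orange capsule moved from about (6.9, 2.5) to (9.5, 3.8), a distance of √(2.6² + 1.3²) ≈ 2.9.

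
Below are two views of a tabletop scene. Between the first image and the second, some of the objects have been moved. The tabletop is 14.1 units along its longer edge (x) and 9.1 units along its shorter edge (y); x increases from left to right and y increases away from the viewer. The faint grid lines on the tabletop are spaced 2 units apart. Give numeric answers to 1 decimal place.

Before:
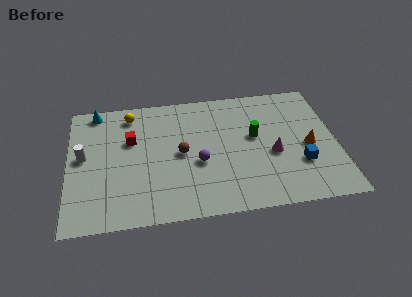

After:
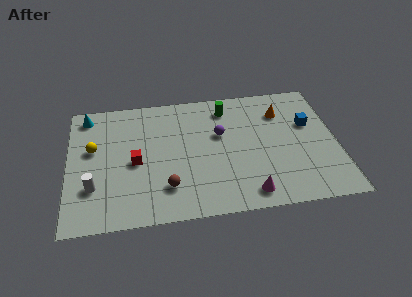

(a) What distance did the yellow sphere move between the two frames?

3.0

From (3.3, 7.7) to (1.3, 5.4), the yellow sphere covered √(2.0² + 2.3²) ≈ 3.0 units.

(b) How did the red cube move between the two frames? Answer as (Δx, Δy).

(0.2, -1.6)

The red cube was at about (3.3, 5.8) and moved to about (3.5, 4.2).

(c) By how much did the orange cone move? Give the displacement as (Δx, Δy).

(-1.3, 2.7)

From the two frames, the orange cone sits at roughly (12.6, 4.1) before and (11.3, 6.8) after.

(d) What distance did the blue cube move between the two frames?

2.9

The blue cube was near (12.1, 2.9) before and (12.7, 5.7) after, so it travelled √(0.6² + 2.8²) ≈ 2.9 units.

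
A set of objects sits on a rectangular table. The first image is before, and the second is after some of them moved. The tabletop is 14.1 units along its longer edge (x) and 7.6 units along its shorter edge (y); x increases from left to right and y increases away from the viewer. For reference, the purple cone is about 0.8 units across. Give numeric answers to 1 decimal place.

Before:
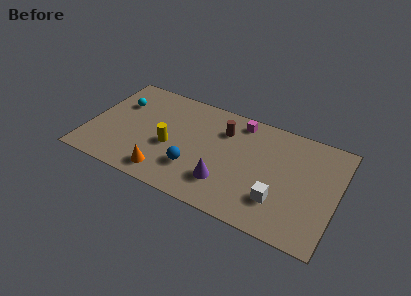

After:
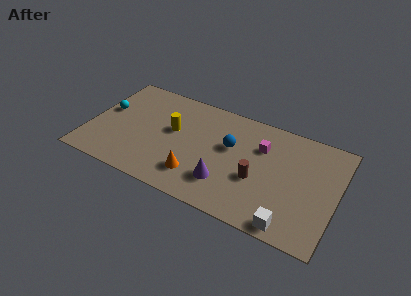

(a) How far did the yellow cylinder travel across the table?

1.2

The yellow cylinder was near (4.7, 3.2) before and (4.7, 4.4) after, so it travelled √(0.0² + 1.2²) ≈ 1.2 units.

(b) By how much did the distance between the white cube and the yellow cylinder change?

+1.6

The distance was about 6.4 in the first image and 8.0 in the second, so they moved 1.6 units further apart.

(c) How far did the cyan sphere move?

1.1

The cyan sphere moved from about (1.5, 5.2) to (0.8, 4.4), a distance of √(0.7² + 0.8²) ≈ 1.1.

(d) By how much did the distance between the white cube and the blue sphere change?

+0.6

They were about 4.8 units apart before and 5.4 after — 0.6 units further apart.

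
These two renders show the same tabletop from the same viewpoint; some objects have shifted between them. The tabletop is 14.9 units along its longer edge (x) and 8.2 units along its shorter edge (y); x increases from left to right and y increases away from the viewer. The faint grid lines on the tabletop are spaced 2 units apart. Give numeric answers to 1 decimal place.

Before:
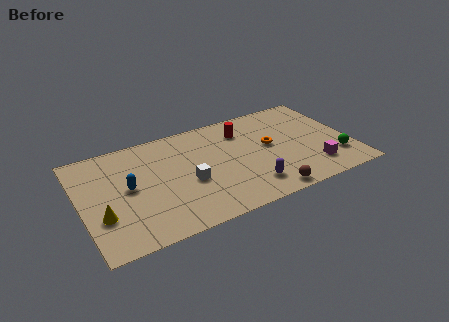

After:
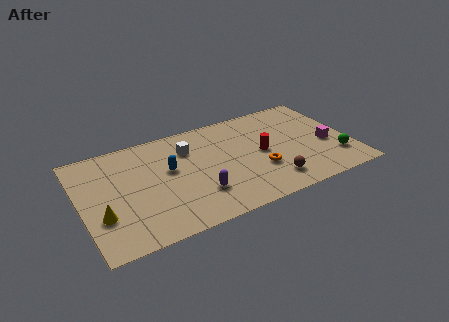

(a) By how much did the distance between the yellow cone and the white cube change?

+1.2

Before: roughly 4.9 units apart; after: 6.1. That's 1.2 units further apart.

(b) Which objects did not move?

the green sphere and the yellow cone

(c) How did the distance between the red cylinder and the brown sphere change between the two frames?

-3.0

They were about 5.5 units apart before and 2.5 after — 3.0 units closer together.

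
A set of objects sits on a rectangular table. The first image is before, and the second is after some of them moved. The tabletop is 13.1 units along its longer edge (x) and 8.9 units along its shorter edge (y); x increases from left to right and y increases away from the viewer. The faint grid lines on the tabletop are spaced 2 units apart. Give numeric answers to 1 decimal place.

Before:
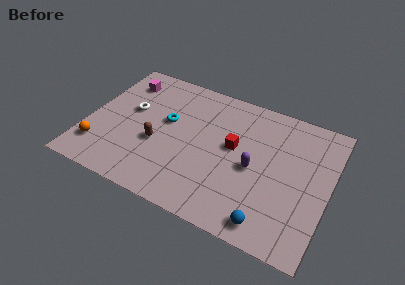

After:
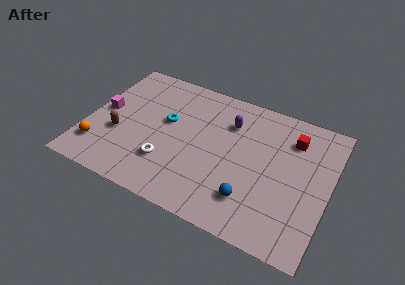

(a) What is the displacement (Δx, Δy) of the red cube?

(3.0, 1.8)

The red cube started near (7.9, 5.0) and ended near (10.9, 6.8).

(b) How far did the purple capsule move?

2.9

From (9.1, 4.1) to (7.5, 6.5), the purple capsule covered √(1.6² + 2.4²) ≈ 2.9 units.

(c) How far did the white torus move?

3.6

The white torus was near (2.2, 5.2) before and (4.6, 2.5) after, so it travelled √(2.4² + 2.7²) ≈ 3.6 units.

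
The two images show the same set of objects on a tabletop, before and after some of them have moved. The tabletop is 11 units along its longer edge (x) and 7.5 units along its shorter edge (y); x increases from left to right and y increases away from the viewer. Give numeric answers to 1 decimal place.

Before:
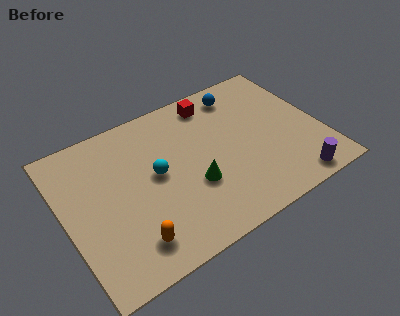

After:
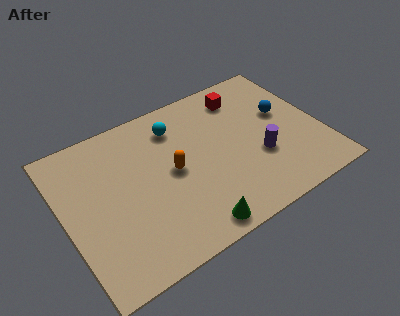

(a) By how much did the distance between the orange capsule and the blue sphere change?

-2.4

Before: roughly 7.4 units apart; after: 5.0. That's 2.4 units closer together.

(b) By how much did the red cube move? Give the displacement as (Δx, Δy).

(1.3, -0.3)

The red cube was at about (6.8, 6.4) and moved to about (8.1, 6.1).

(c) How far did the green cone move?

1.9

From (5.3, 2.7) to (4.9, 0.8), the green cone covered √(0.4² + 1.9²) ≈ 1.9 units.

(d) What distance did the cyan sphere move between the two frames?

2.2

From (3.9, 4.0) to (5.1, 5.9), the cyan sphere covered √(1.2² + 1.9²) ≈ 2.2 units.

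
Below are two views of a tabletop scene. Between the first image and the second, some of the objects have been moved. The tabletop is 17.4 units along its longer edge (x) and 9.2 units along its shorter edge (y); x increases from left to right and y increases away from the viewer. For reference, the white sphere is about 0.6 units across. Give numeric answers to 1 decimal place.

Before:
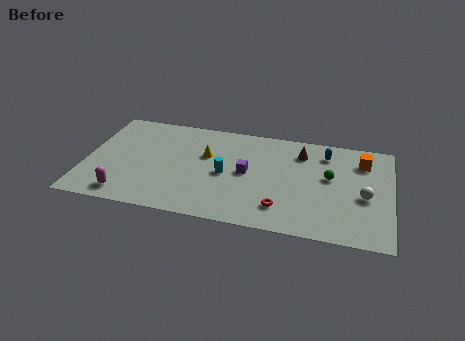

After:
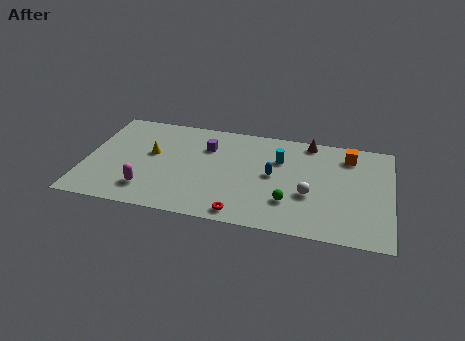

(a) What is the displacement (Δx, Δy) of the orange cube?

(-0.8, 0.4)

From the two frames, the orange cube sits at roughly (15.7, 7.1) before and (14.9, 7.5) after.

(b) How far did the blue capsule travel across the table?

3.9

The blue capsule moved from about (13.6, 7.4) to (10.7, 4.8), a distance of √(2.9² + 2.6²) ≈ 3.9.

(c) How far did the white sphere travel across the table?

3.1

The white sphere was near (15.9, 4.0) before and (12.8, 3.5) after, so it travelled √(3.1² + 0.5²) ≈ 3.1 units.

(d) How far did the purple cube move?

3.1

The purple cube was near (9.2, 4.7) before and (6.8, 6.6) after, so it travelled √(2.4² + 1.9²) ≈ 3.1 units.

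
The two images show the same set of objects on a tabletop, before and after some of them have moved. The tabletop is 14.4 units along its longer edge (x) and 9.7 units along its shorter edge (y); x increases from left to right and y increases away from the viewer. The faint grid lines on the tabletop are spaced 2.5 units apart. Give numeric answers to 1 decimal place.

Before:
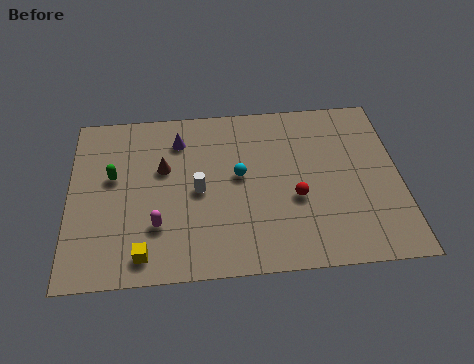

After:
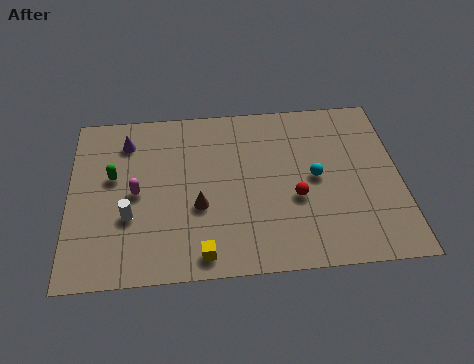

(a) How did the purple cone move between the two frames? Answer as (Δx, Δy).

(-2.3, 0.1)

The purple cone was at about (4.8, 7.6) and moved to about (2.5, 7.7).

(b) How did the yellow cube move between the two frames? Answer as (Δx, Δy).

(2.5, -0.2)

From the two frames, the yellow cube sits at roughly (3.2, 1.3) before and (5.7, 1.1) after.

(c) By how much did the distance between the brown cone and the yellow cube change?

-2.2

Before: roughly 4.8 units apart; after: 2.6. That's 2.2 units closer together.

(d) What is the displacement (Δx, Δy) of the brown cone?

(1.5, -2.3)

From the two frames, the brown cone sits at roughly (4.1, 6.0) before and (5.6, 3.7) after.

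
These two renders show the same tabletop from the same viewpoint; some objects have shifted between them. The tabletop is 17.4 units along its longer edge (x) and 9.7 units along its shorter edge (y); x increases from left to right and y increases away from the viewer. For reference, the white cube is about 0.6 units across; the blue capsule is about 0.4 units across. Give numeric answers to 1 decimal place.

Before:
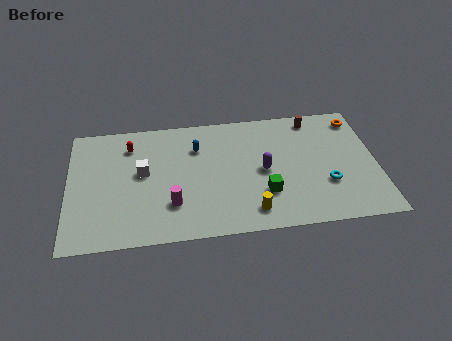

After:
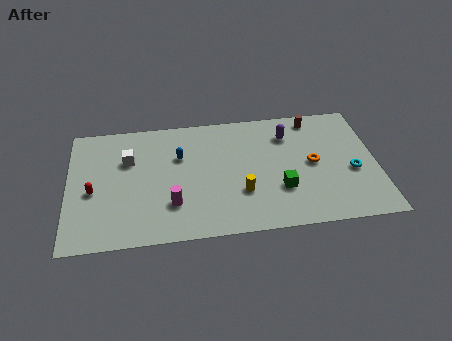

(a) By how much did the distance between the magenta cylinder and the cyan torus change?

+1.6

They were about 8.7 units apart before and 10.3 after — 1.6 units further apart.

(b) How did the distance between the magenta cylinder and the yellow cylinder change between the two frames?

-0.6

The distance was about 4.5 in the first image and 3.9 in the second, so they moved 0.6 units closer together.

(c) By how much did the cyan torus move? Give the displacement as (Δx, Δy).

(1.5, 0.8)

The cyan torus was at about (14.5, 3.2) and moved to about (16.0, 4.0).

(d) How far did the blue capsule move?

1.2

The blue capsule moved from about (7.3, 7.0) to (6.3, 6.4), a distance of √(1.0² + 0.6²) ≈ 1.2.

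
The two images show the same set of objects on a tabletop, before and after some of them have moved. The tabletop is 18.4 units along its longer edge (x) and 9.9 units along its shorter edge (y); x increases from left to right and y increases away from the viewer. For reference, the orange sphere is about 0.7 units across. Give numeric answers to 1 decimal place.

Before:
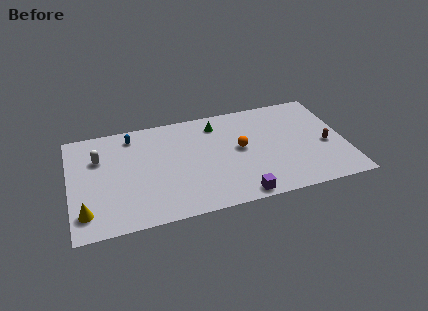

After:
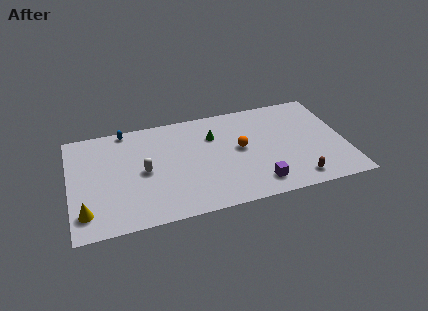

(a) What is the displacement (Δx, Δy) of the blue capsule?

(-0.4, 0.7)

The blue capsule was at about (4.3, 8.4) and moved to about (3.9, 9.1).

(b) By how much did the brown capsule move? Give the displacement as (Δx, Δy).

(-2.2, -2.8)

The brown capsule started near (17.1, 4.2) and ended near (14.9, 1.4).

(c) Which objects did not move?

the orange sphere and the yellow cone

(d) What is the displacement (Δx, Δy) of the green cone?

(-0.3, -1.1)

From the two frames, the green cone sits at roughly (10.0, 8.1) before and (9.7, 7.0) after.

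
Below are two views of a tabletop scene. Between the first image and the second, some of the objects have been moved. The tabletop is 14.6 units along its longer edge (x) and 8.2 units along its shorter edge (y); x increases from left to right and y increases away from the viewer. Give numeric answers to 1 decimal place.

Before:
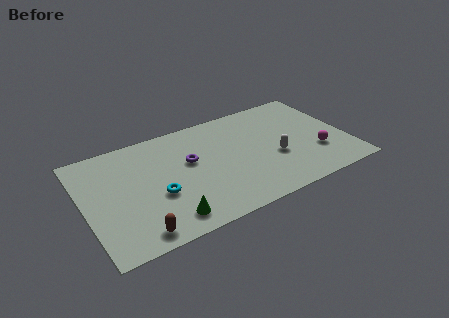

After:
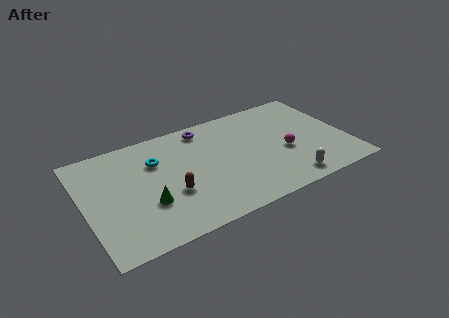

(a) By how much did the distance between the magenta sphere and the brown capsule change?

-3.9

The distance was about 10.4 in the first image and 6.5 in the second, so they moved 3.9 units closer together.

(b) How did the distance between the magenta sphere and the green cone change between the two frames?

-0.9

Before: roughly 8.7 units apart; after: 7.8. That's 0.9 units closer together.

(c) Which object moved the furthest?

the brown capsule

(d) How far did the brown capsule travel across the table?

2.9

From (2.5, 1.0) to (4.6, 3.0), the brown capsule covered √(2.1² + 2.0²) ≈ 2.9 units.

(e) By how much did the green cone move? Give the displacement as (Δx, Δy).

(-0.9, 1.5)

The green cone started near (4.2, 1.3) and ended near (3.3, 2.8).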